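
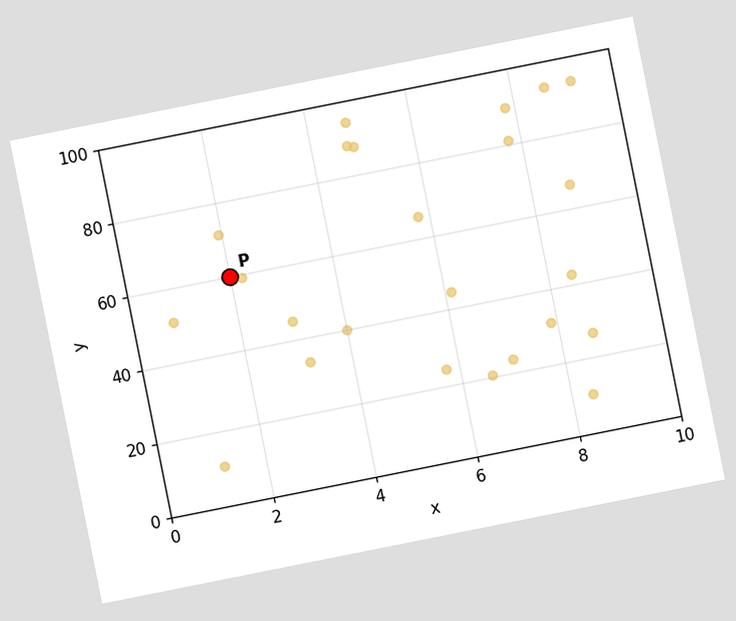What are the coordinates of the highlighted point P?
(2, 60)

The chart is tilted about 11° counter-clockwise. Following the gridlines from P to each axis, P sits at (2, 60).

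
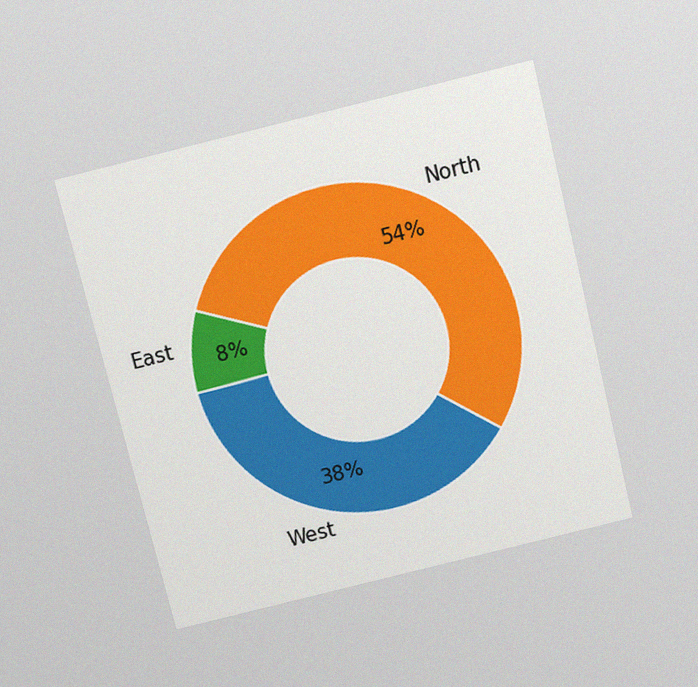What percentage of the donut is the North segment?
The chart is tilted about 14° counter-clockwise and viewed slightly from above, with some photo noise. The North segment takes up 54% of the ring.

54%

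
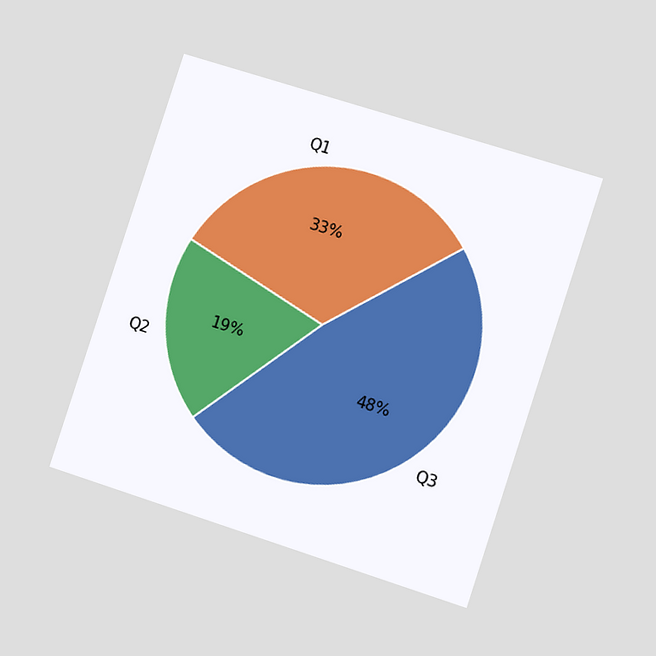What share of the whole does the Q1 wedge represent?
33%

The chart is tilted about 18° clockwise and viewed slightly from the right. The Q1 slice takes up 33% of the pie.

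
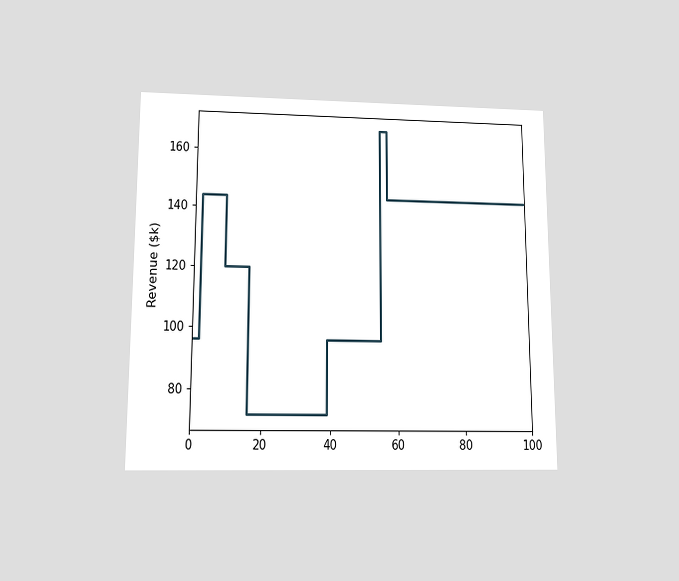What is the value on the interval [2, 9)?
The chart is viewed slightly from below. On [2, 9) the step sits at $144k.

$144k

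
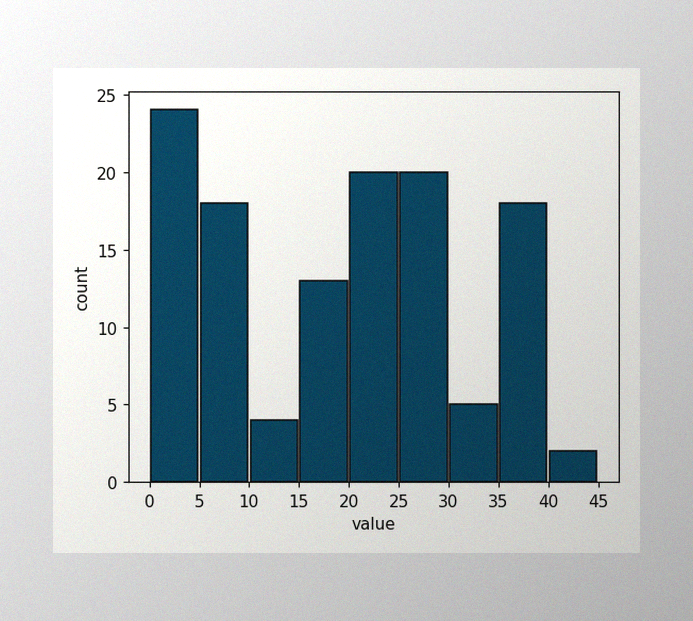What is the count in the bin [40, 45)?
2

The image has some photo noise and uneven lighting. The [40, 45) bin has height 2.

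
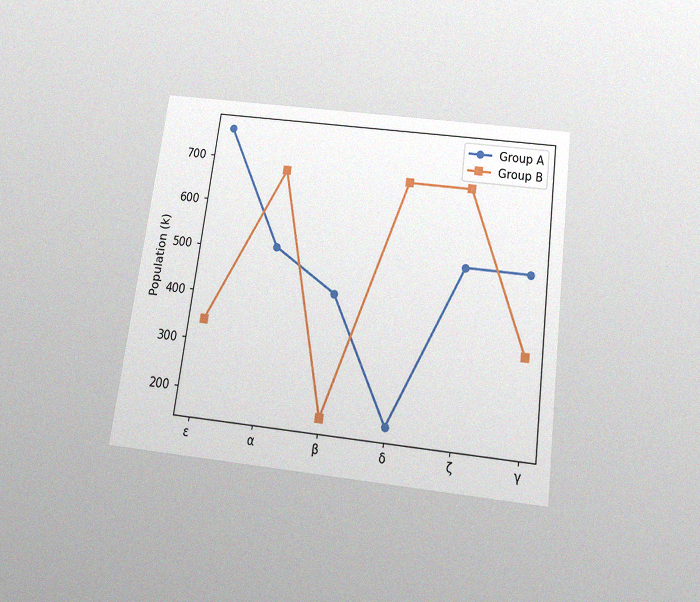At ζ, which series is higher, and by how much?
The chart is tilted about 8° clockwise and viewed slightly from below, with some photo noise. At ζ, Group B sits above the other line by 170k.

Group B, by 170k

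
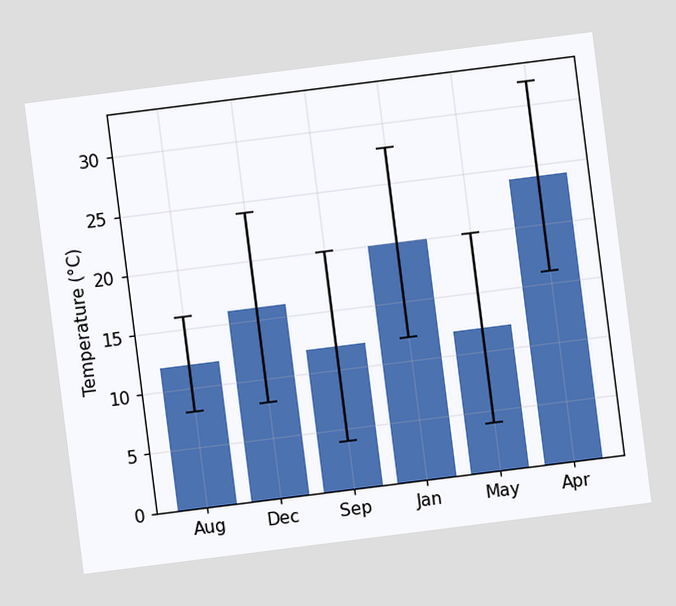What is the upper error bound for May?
The chart is tilted about 7° counter-clockwise. The May bar's upper whisker reaches 20°C.

20°C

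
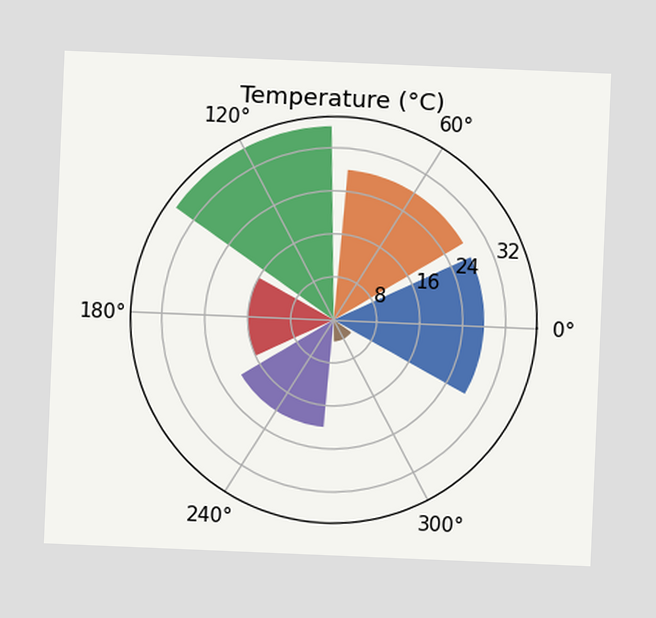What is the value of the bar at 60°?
The chart is tilted about 2° clockwise. The bar at 60° reaches 28°C on the radial axis.

28°C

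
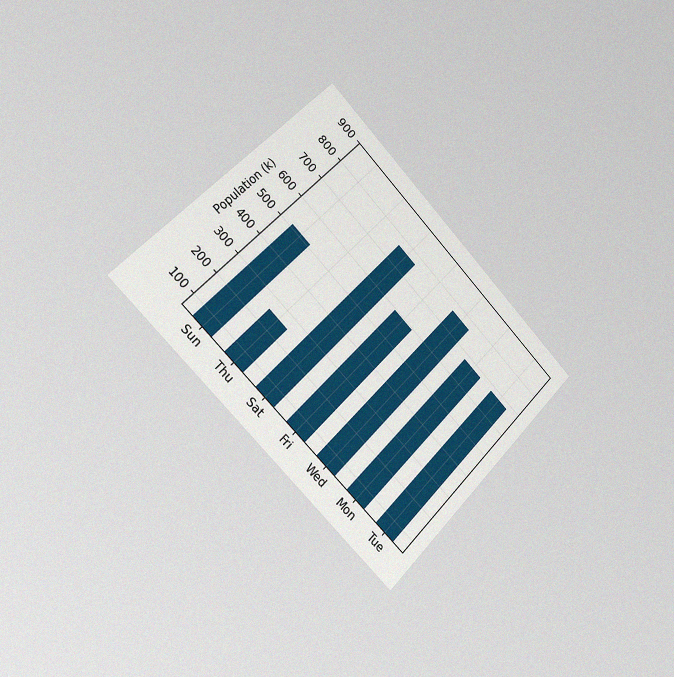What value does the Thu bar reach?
The chart is tilted about 45° clockwise and viewed slightly from the left, with some photo noise. Reading along the chart's y-axis, the Thu bar reaches 255k.

255k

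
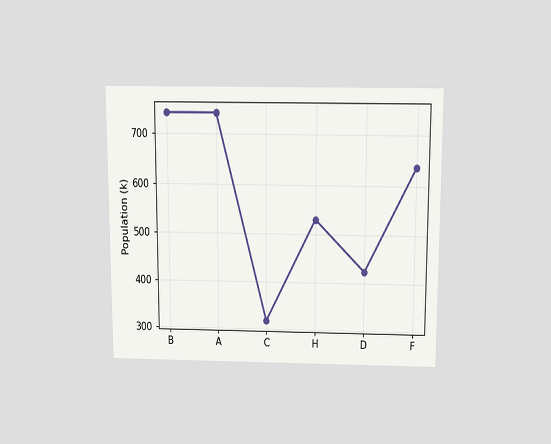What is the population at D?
The chart is viewed slightly from above. At D, the line is at 424k.

424k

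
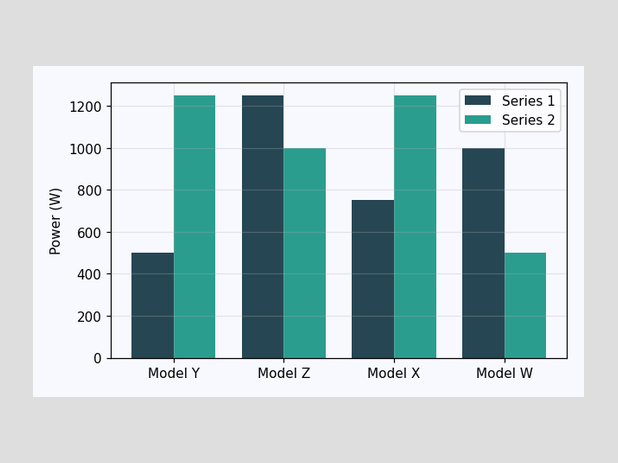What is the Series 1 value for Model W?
The Series 1 bar at Model W reaches 1000W on the y-axis.

1000W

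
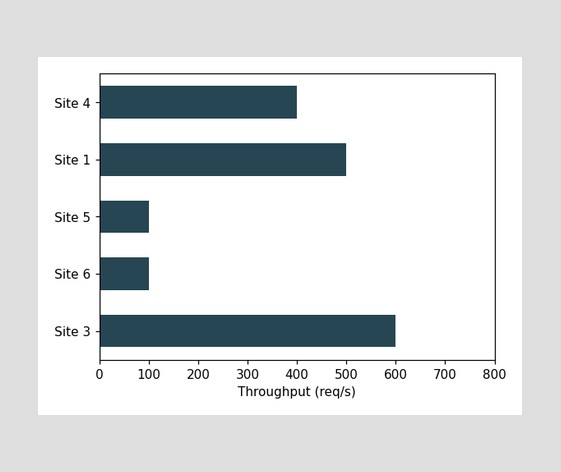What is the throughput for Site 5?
Reading along the chart's x-axis, the Site 5 bar reaches 100req/s.

100req/s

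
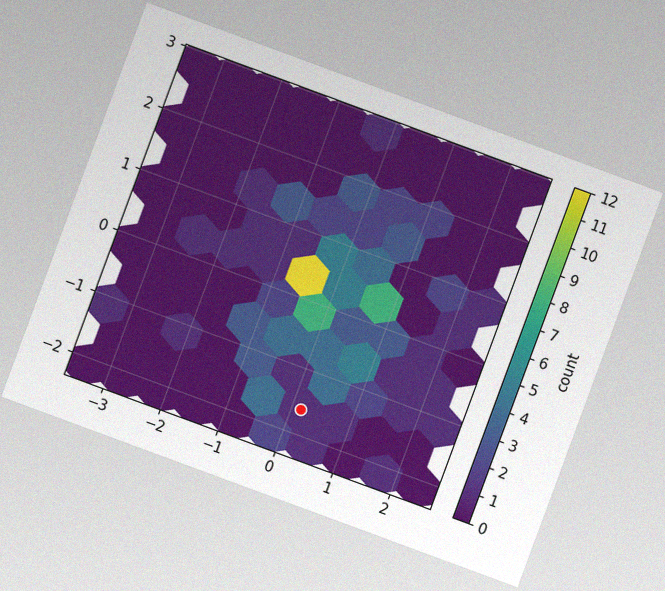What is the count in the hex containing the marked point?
The chart is tilted about 20° clockwise, with some photo noise. The marked hex reads 1 on the colorbar.

1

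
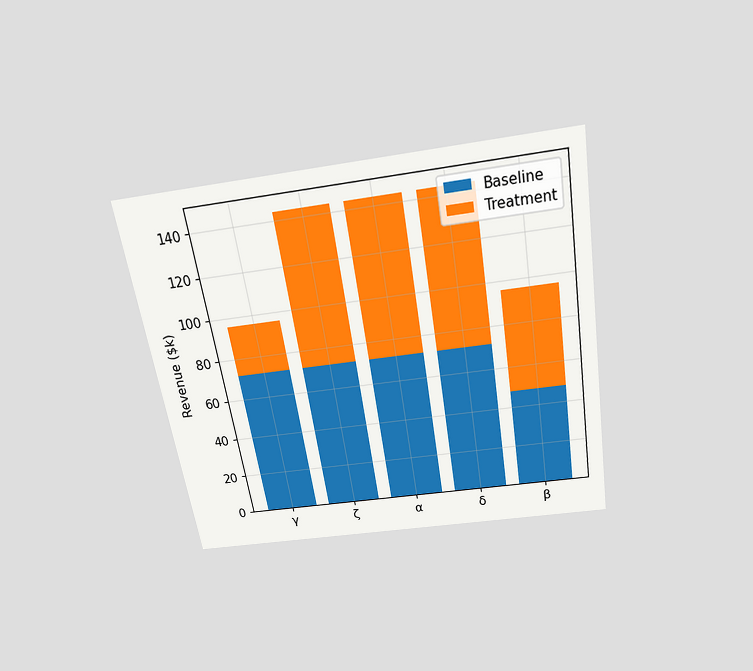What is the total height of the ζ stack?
The chart is tilted about 9° counter-clockwise and viewed slightly from above. The ζ stack's top reaches $144k on the y-axis.

$144k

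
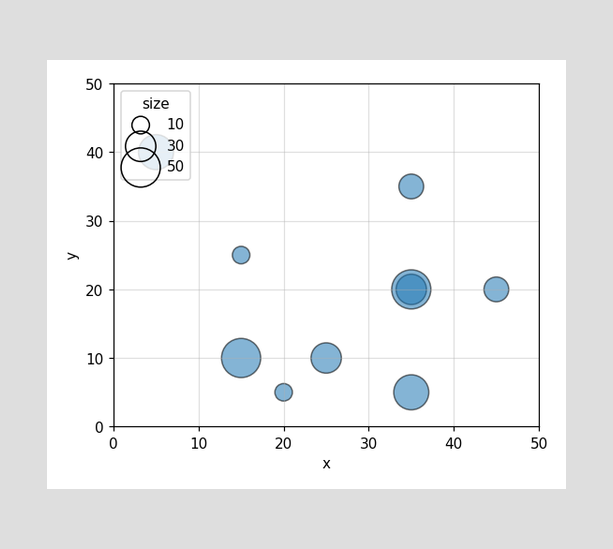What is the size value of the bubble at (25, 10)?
30

Matching the bubble at (25, 10) against the size legend gives 30.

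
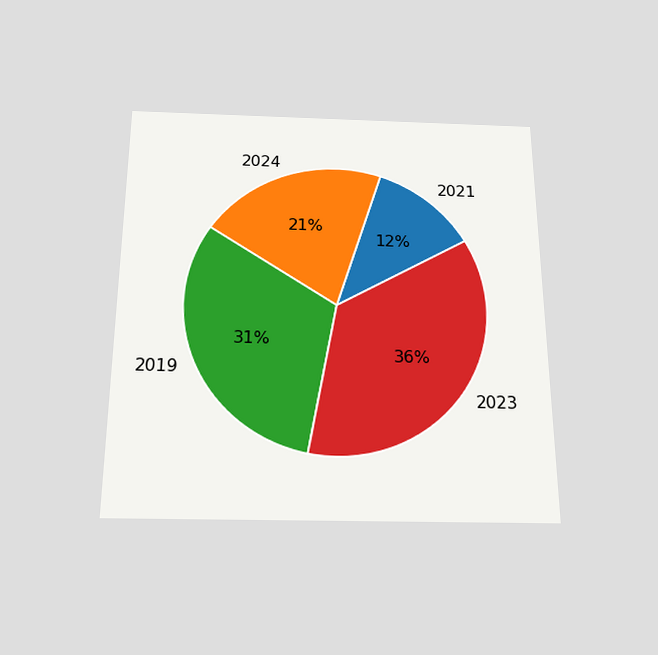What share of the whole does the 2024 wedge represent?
21%

The chart is viewed slightly from below. The 2024 slice takes up 21% of the pie.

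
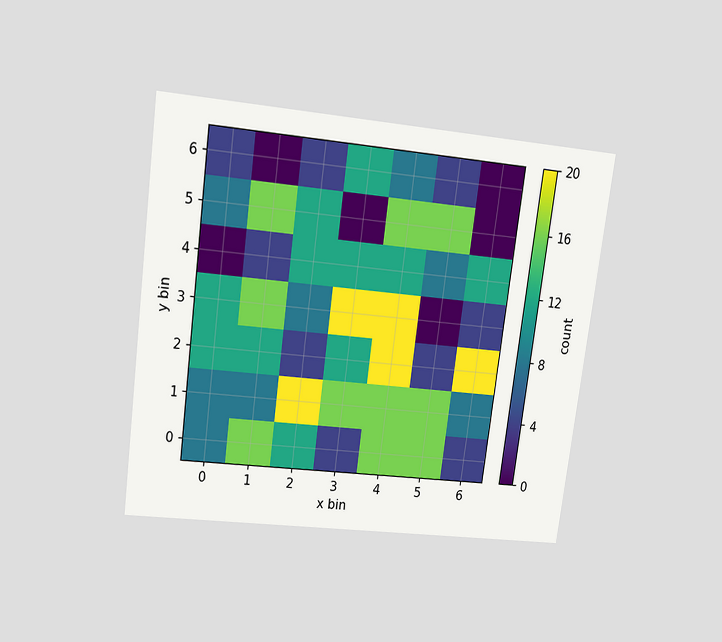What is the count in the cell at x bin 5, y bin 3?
0

The chart is tilted about 7° clockwise and viewed slightly from above. Matching the cell (5, 3) against the colorbar gives 0.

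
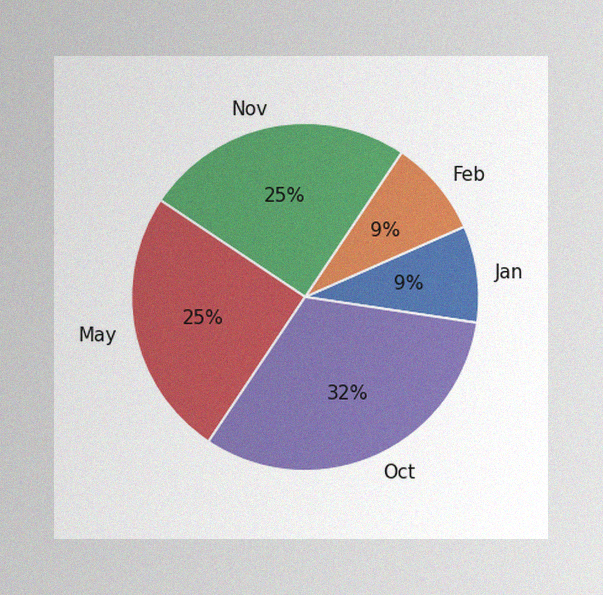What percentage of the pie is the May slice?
25%

The image has some photo noise and uneven lighting. The May slice takes up 25% of the pie.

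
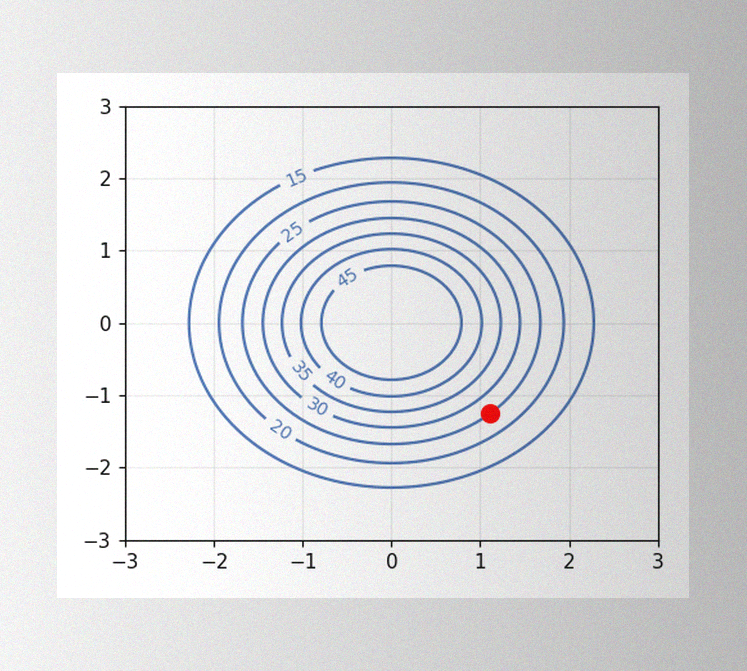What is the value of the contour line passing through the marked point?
25

The image has some photo noise and uneven lighting. The marked point sits on the contour labelled 25.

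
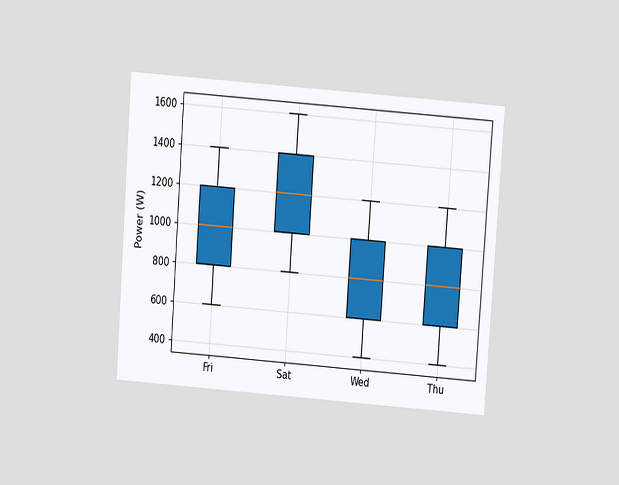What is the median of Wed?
800W

The chart is tilted about 4° clockwise and viewed at a slight angle. The median line in the Wed box sits at 800W.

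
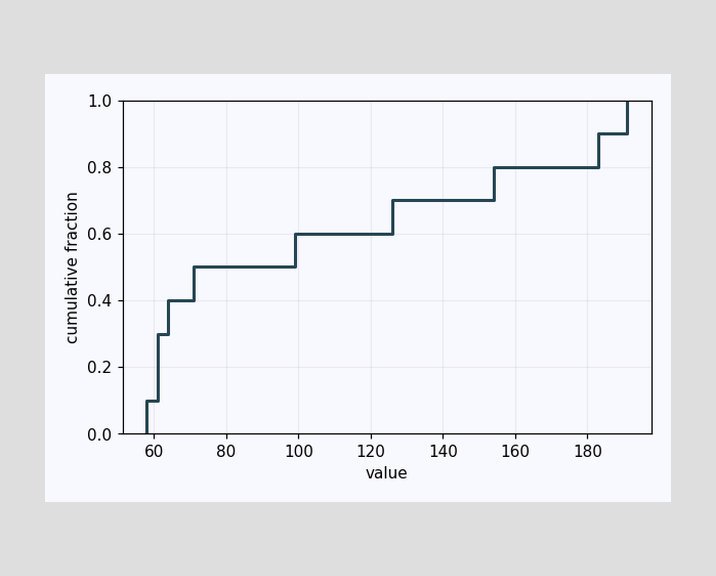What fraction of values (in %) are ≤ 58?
At x=58 the ECDF step is at 10%.

10%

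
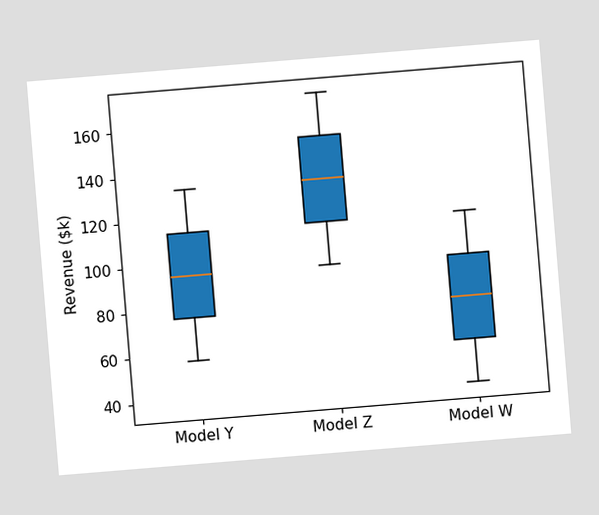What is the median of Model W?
The chart is tilted about 5° counter-clockwise. The median line in the Model W box sits at $76k.

$76k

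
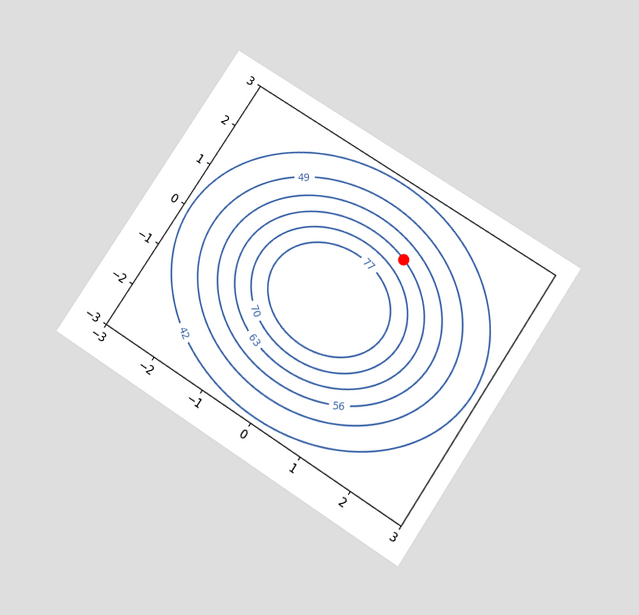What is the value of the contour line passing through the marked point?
63

The chart is tilted about 33° clockwise and viewed slightly from below. The marked point sits on the contour labelled 63.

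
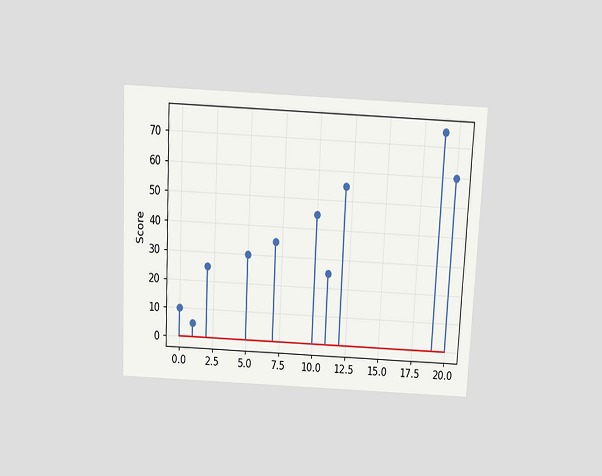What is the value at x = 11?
The chart is tilted about 3° clockwise and viewed slightly from above. The stem at x=11 reaches 25.

25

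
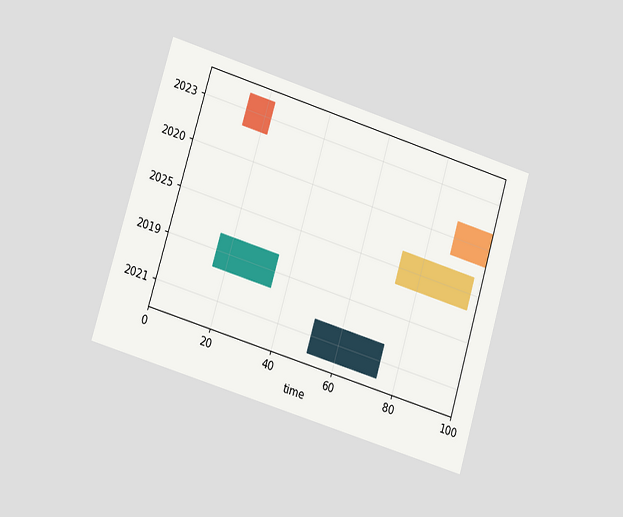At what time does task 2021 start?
The chart is tilted about 17° clockwise and viewed at a slight angle. The 2021 bar begins at t=51.

51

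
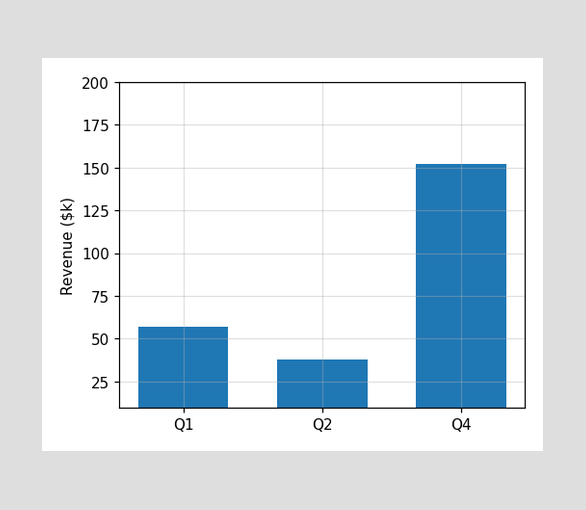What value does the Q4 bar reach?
Reading along the chart's y-axis, the Q4 bar reaches $152k.

$152k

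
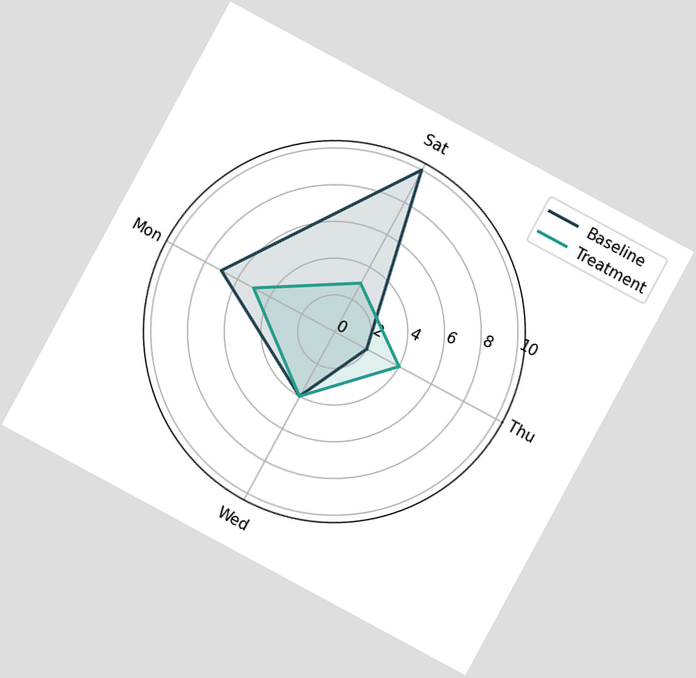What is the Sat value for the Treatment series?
3

The chart is tilted about 28° clockwise. On the Sat axis, Treatment reaches 3.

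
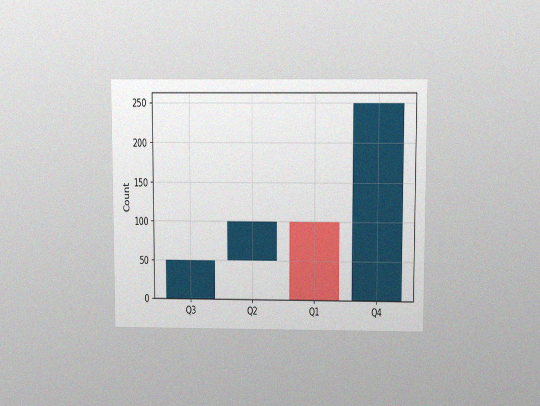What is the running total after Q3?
50

The chart is viewed slightly from above, with some photo noise. After Q3 the running total reaches 50.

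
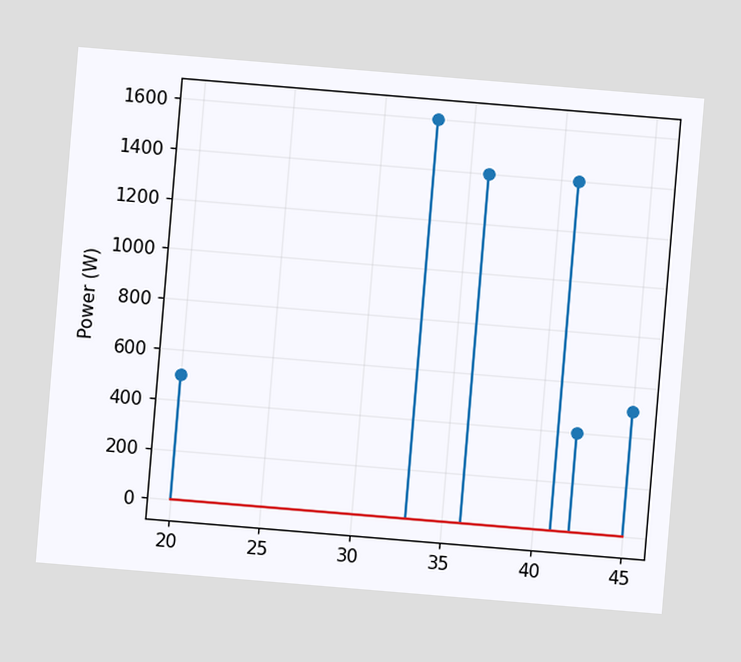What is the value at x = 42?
The chart is tilted about 5° clockwise. The stem at x=42 reaches 400W.

400W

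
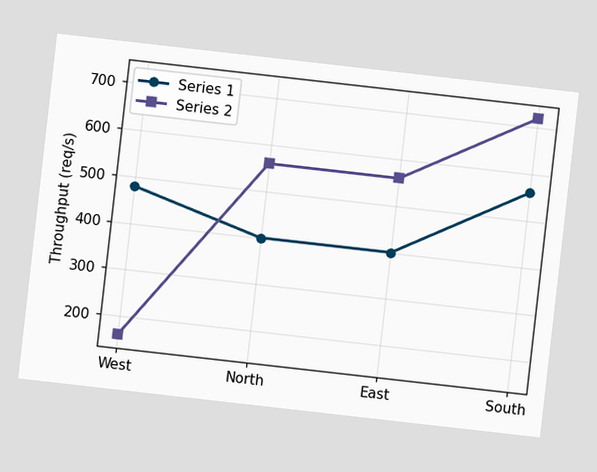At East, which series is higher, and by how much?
Series 2, by 160req/s

The chart is tilted about 6° clockwise. At East, Series 2 sits above the other line by 160req/s.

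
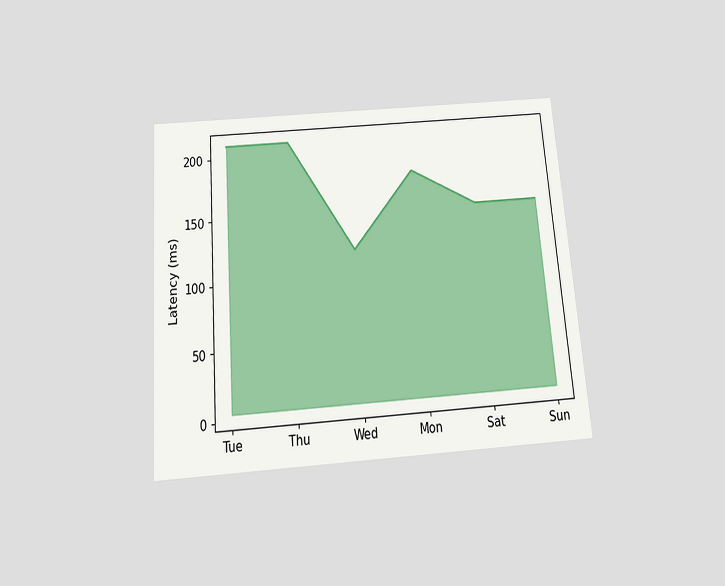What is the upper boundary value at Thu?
210ms

The chart is tilted about 4° counter-clockwise and viewed slightly from below. At Thu the upper boundary is at 210ms.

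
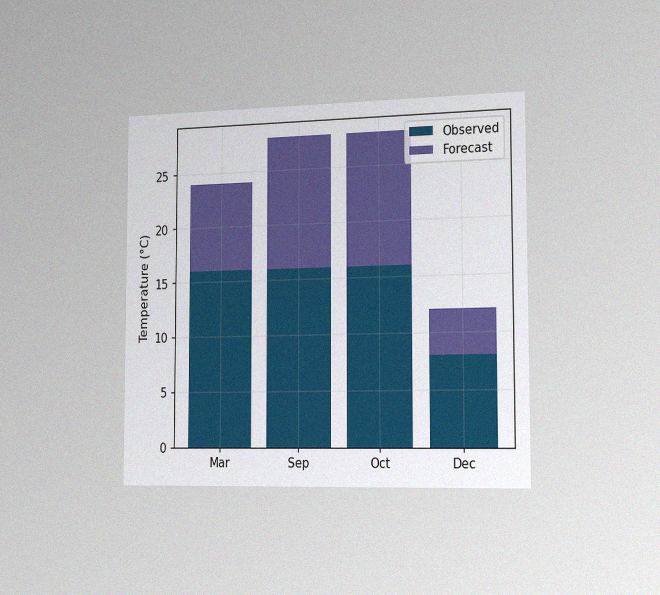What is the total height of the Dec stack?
The chart is viewed slightly from the right, with some photo noise. The Dec stack's top reaches 12°C on the y-axis.

12°C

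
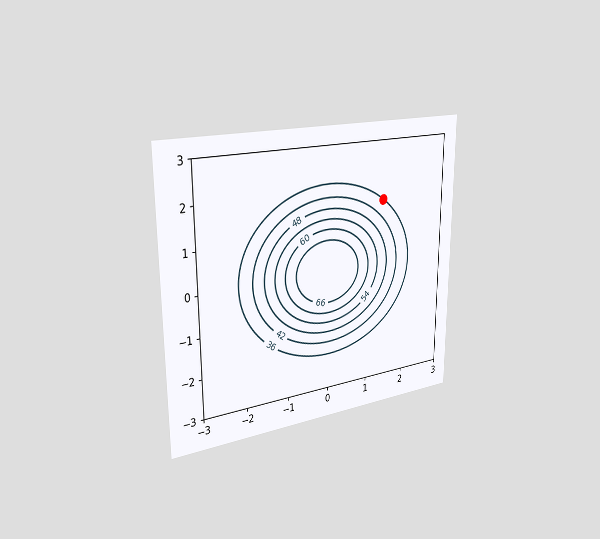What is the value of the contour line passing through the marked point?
The chart is viewed slightly from the left. The marked point sits on the contour labelled 36.

36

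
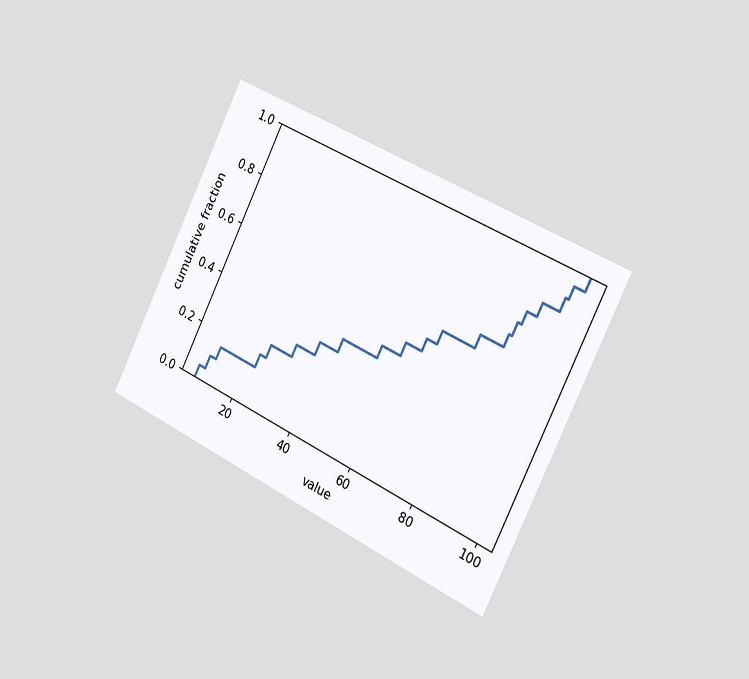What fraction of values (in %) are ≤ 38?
The chart is tilted about 26° clockwise and viewed slightly from the right. At x=38 the ECDF step is at 35%.

35%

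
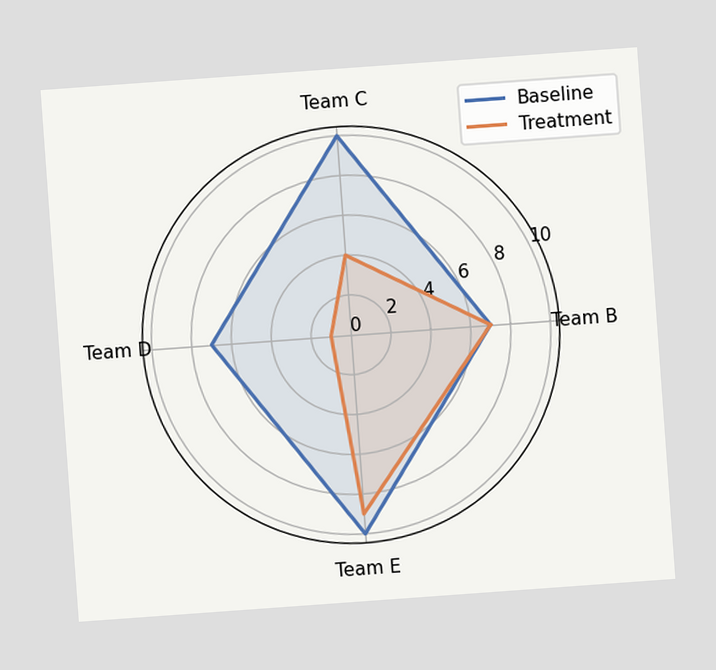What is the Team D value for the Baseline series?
The chart is tilted about 4° counter-clockwise. On the Team D axis, Baseline reaches 7.

7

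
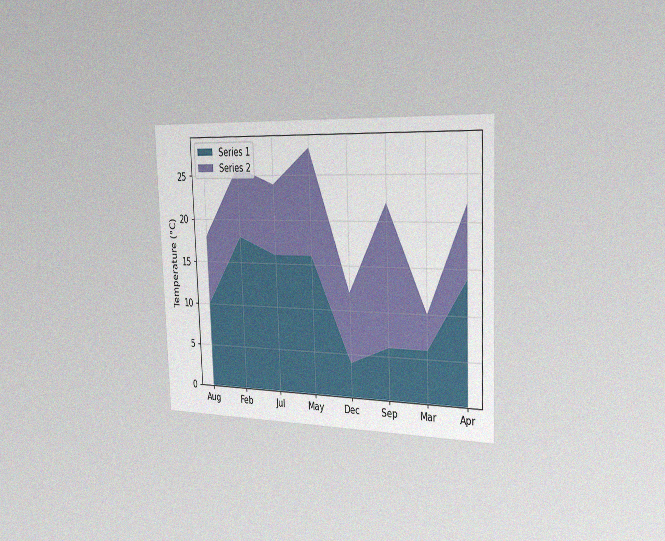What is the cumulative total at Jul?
24°C

The chart is tilted about 2° counter-clockwise and viewed slightly from the right, with some photo noise. The stacked total at Jul reaches 24°C.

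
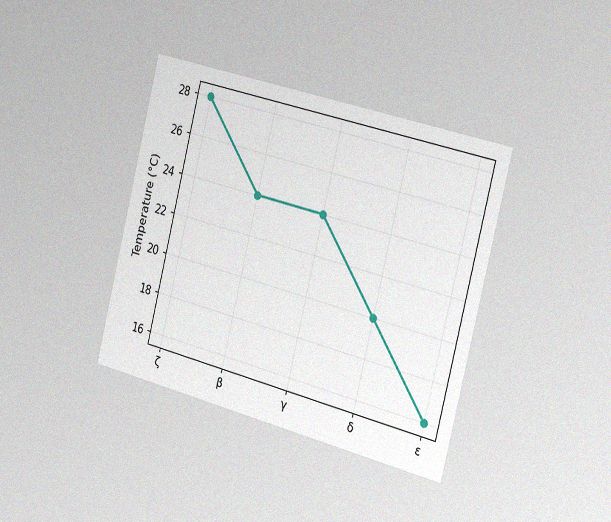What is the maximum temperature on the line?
28°C

The chart is tilted about 14° clockwise and viewed slightly from the right, with some photo noise. The highest point is at ζ, and reading across to the y-axis gives 28°C.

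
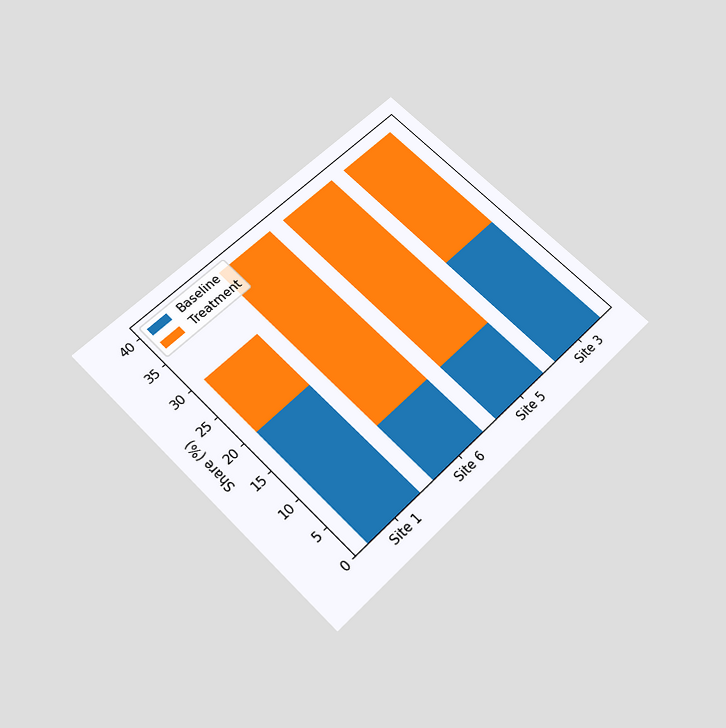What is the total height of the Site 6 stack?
The chart is tilted about 45° counter-clockwise and viewed slightly from below. The Site 6 stack's top reaches 40% on the y-axis.

40%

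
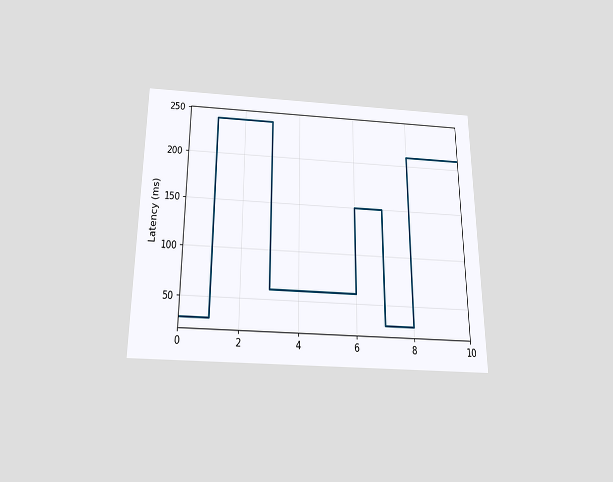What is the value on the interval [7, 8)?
30ms

The chart is viewed slightly from below. On [7, 8) the step sits at 30ms.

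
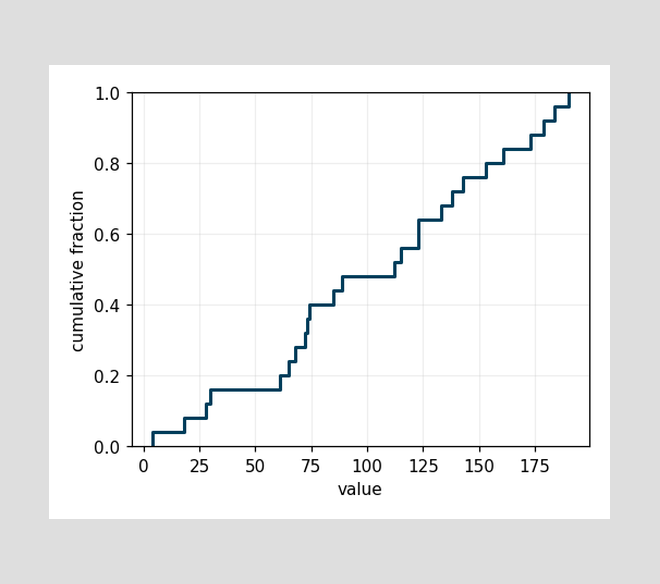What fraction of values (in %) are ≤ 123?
At x=123 the ECDF step is at 64%.

64%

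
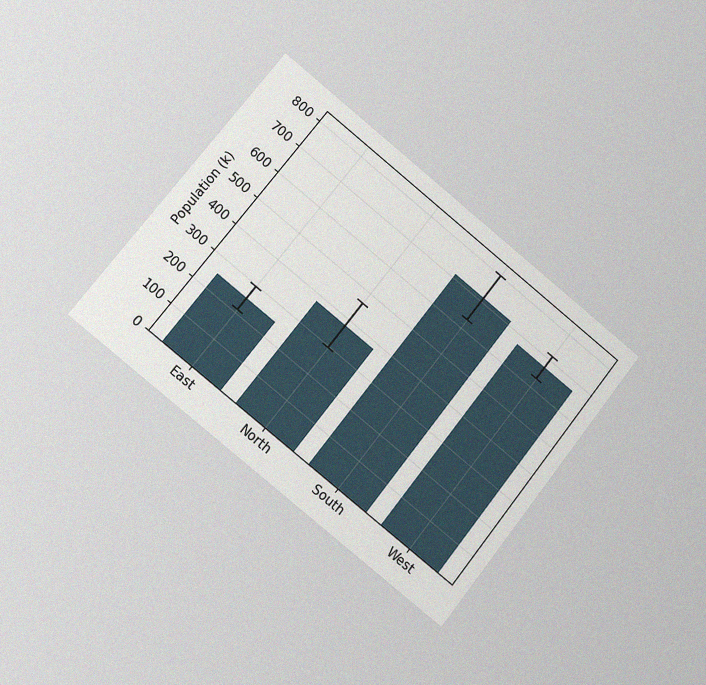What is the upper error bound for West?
714k

The chart is tilted about 39° clockwise and viewed slightly from the left, with some photo noise. The West bar's upper whisker reaches 714k.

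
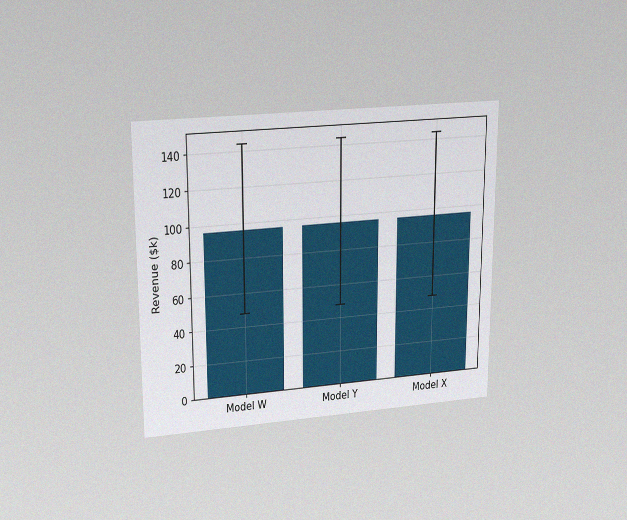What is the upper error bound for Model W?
$144k

The chart is viewed slightly from above, with some photo noise. The Model W bar's upper whisker reaches $144k.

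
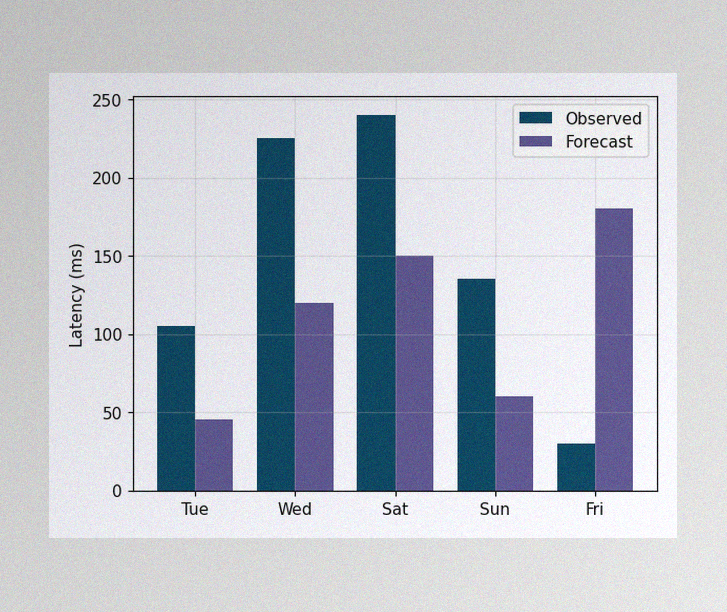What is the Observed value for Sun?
The image has some photo noise and uneven lighting. The Observed bar at Sun reaches 135ms on the y-axis.

135ms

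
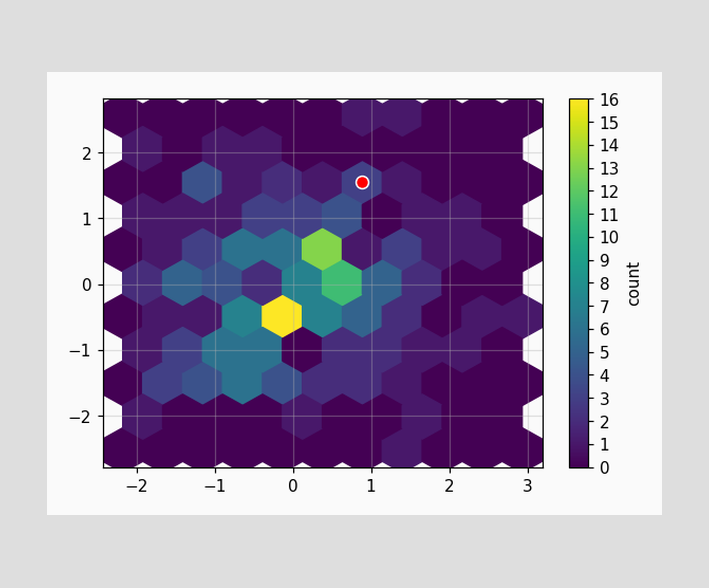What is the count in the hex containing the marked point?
3

The marked hex reads 3 on the colorbar.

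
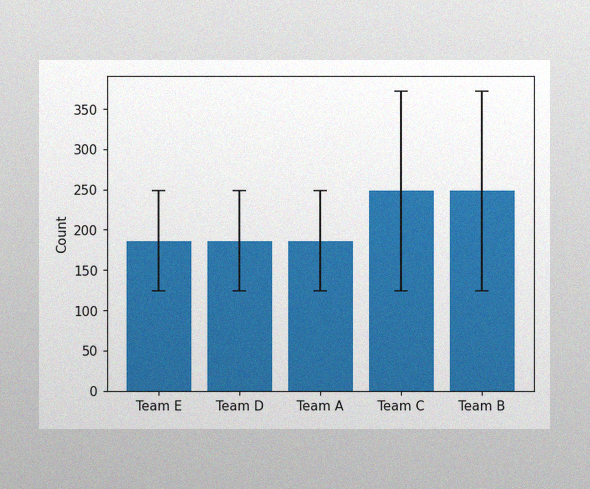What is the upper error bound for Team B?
The image has some photo noise and uneven lighting. The Team B bar's upper whisker reaches 372.

372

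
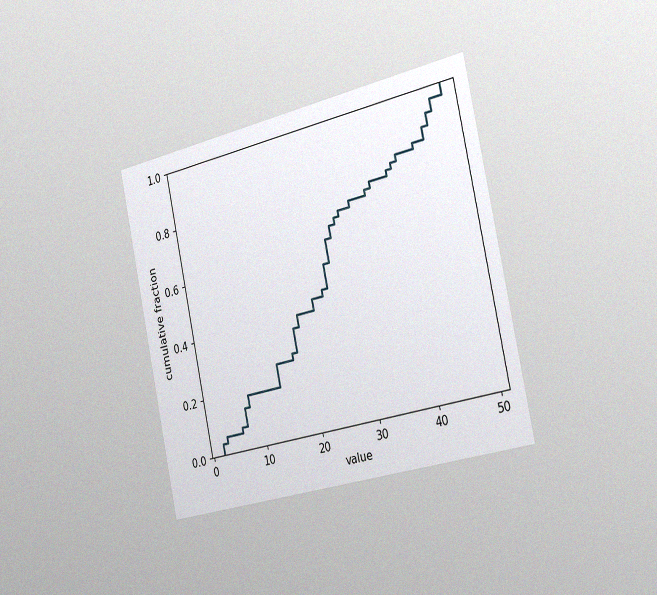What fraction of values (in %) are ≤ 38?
78%

The chart is tilted about 12° counter-clockwise and viewed slightly from the right, with some photo noise. At x=38 the ECDF step is at 78%.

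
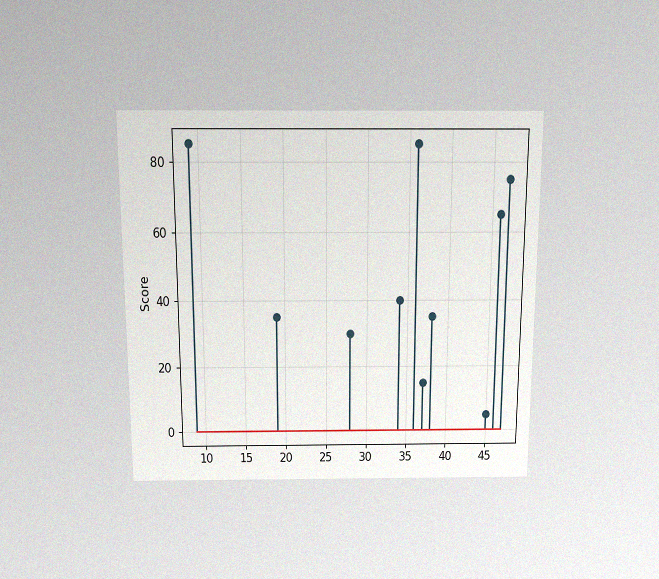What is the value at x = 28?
The chart is viewed slightly from above, with some photo noise. The stem at x=28 reaches 30.

30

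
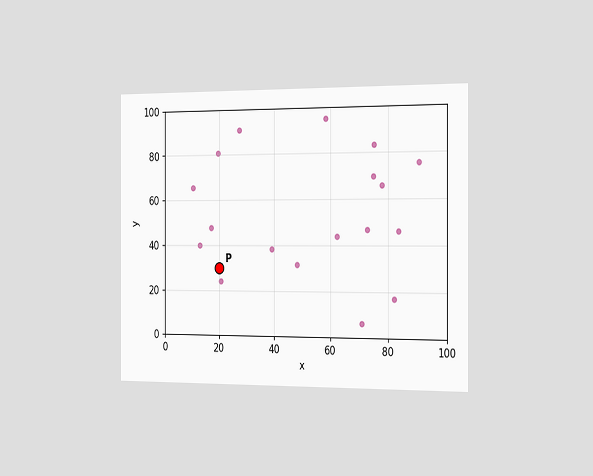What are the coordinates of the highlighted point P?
The chart is viewed slightly from the right. Following the gridlines from P to each axis, P sits at (20, 30).

(20, 30)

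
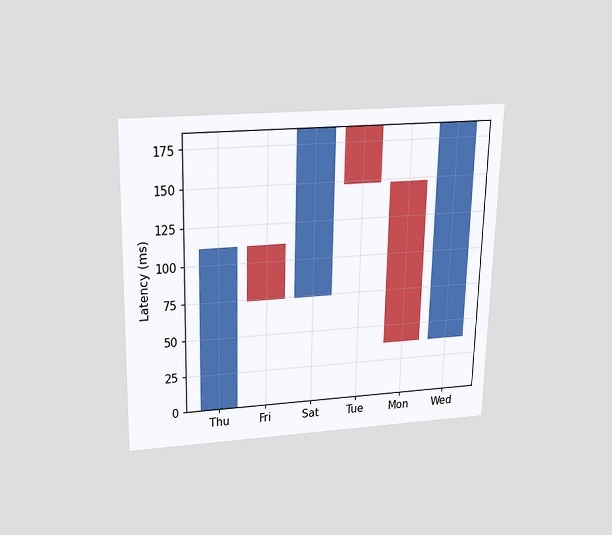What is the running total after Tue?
The chart is viewed slightly from above. After Tue the running total reaches 148ms.

148ms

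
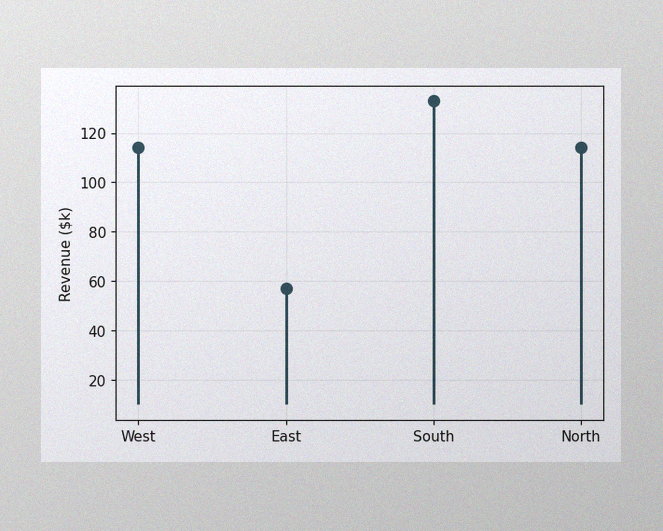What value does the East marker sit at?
$57k

The image has some photo noise and uneven lighting. The East marker sits at $57k.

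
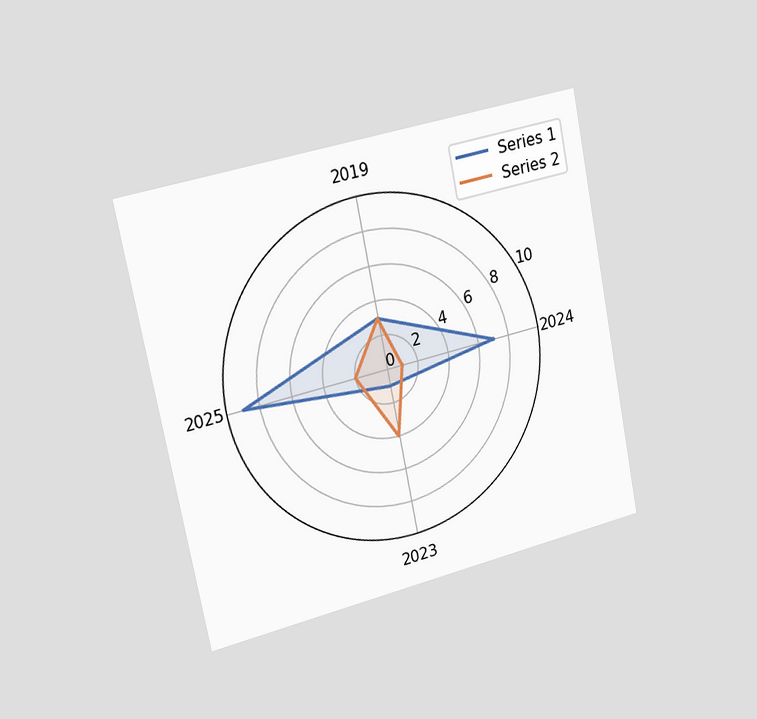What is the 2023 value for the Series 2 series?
4

The chart is tilted about 11° counter-clockwise and viewed slightly from the left. On the 2023 axis, Series 2 reaches 4.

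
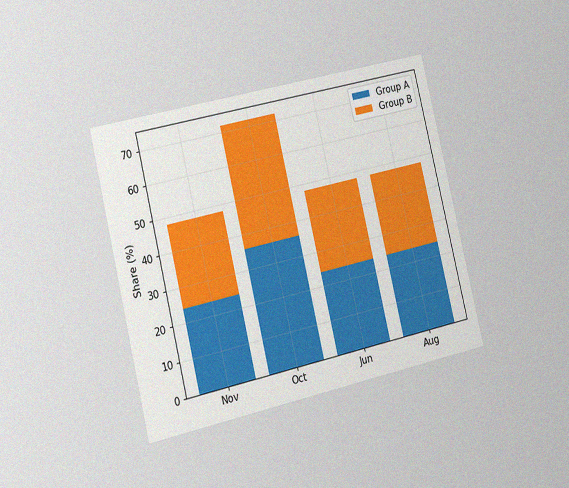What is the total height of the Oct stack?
The chart is tilted about 13° counter-clockwise and viewed slightly from the left, with some photo noise. The Oct stack's top reaches 72% on the y-axis.

72%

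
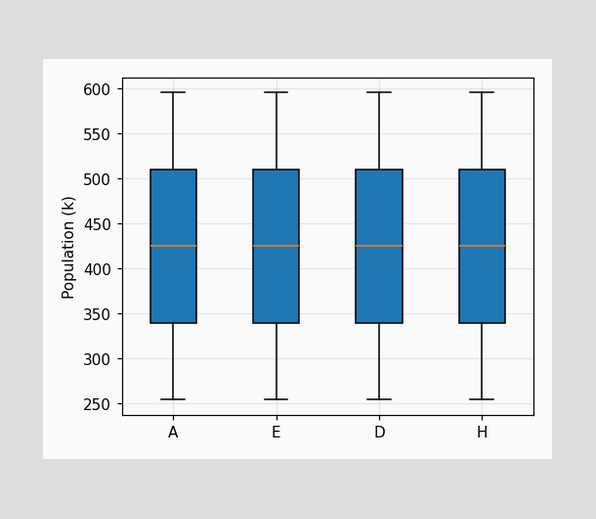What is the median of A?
425k

The median line in the A box sits at 425k.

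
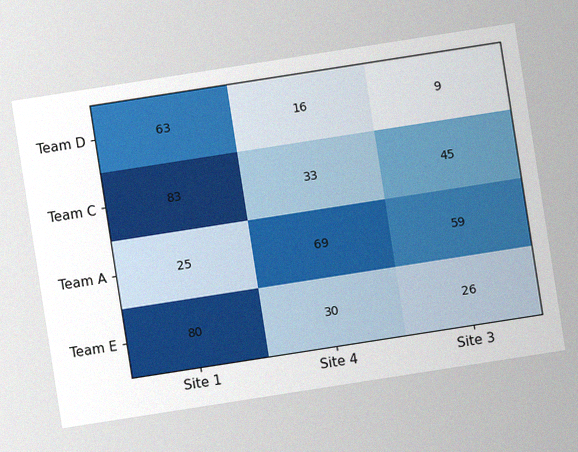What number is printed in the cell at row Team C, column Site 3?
The chart is tilted about 9° counter-clockwise, with some photo noise. The (Team C, Site 3) cell reads 45.

45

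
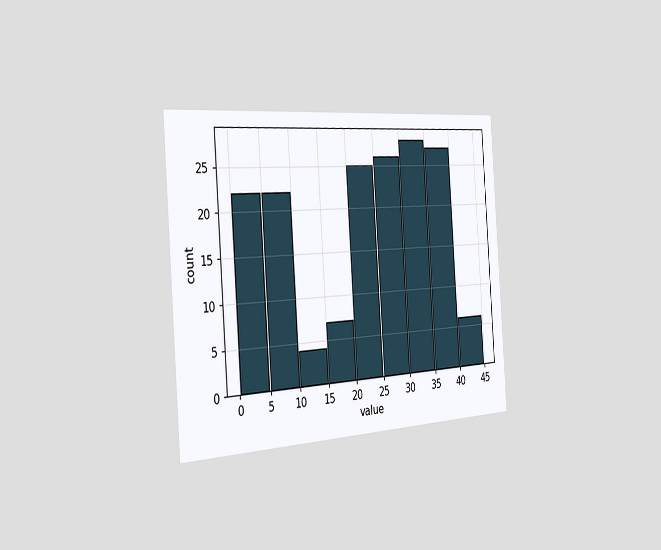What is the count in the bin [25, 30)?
The chart is tilted about 4° counter-clockwise and viewed slightly from the left. The [25, 30) bin has height 26.

26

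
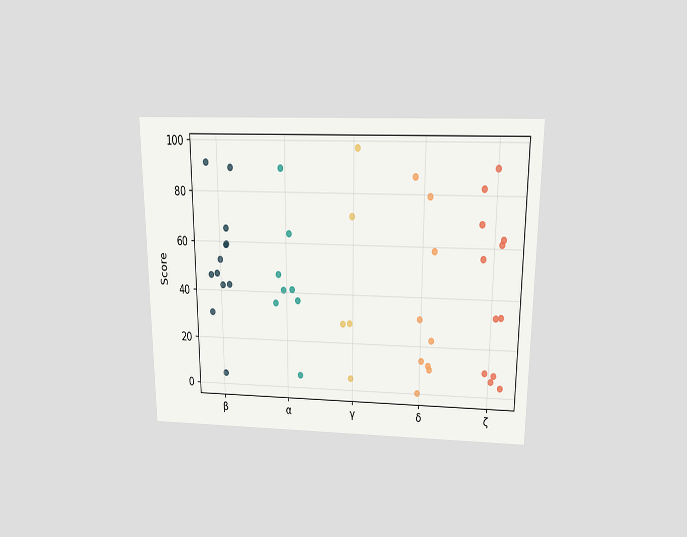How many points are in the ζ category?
The chart is viewed slightly from above. Counting the markers in the ζ column gives 12.

12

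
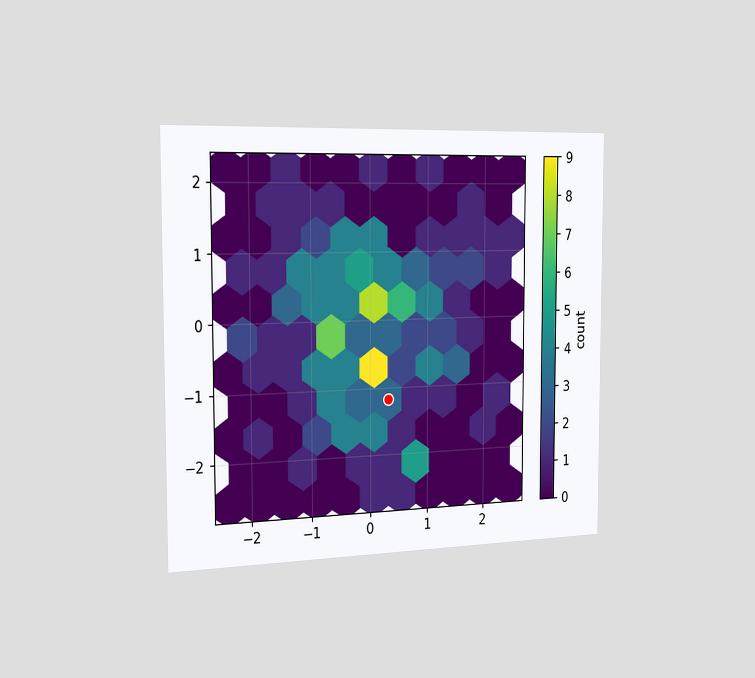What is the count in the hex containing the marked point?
3

The chart is viewed slightly from the left. The marked hex reads 3 on the colorbar.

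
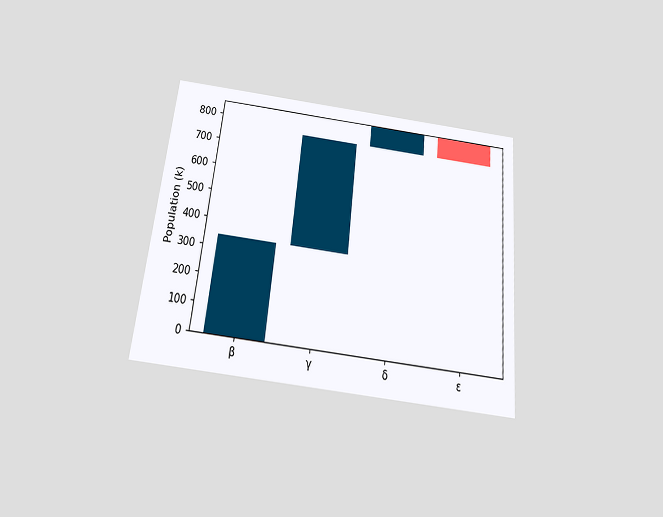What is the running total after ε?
765k

The chart is tilted about 6° clockwise and viewed slightly from below. After ε the running total reaches 765k.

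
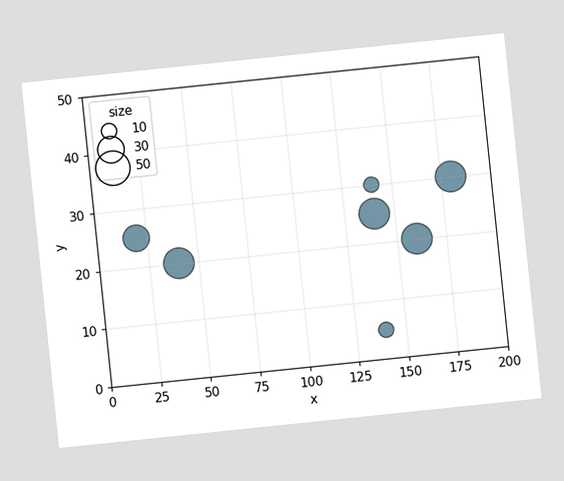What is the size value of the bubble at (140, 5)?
The chart is tilted about 6° counter-clockwise. Matching the bubble at (140, 5) against the size legend gives 10.

10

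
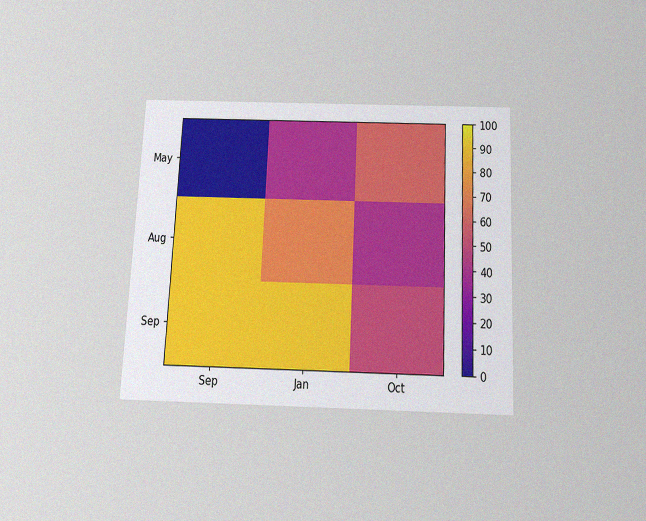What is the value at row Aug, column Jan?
The chart is tilted about 3° clockwise and viewed slightly from below, with some photo noise. Matching cell (Aug, Jan) against the colorbar gives 70.

70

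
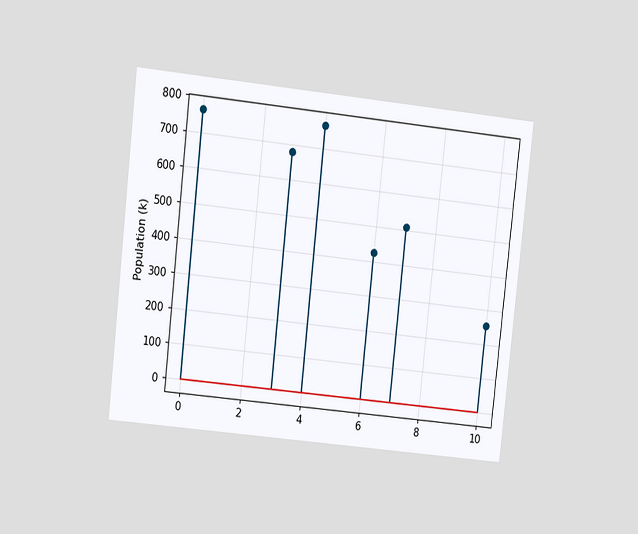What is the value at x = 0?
The chart is tilted about 6° clockwise and viewed at a slight angle. The stem at x=0 reaches 765k.

765k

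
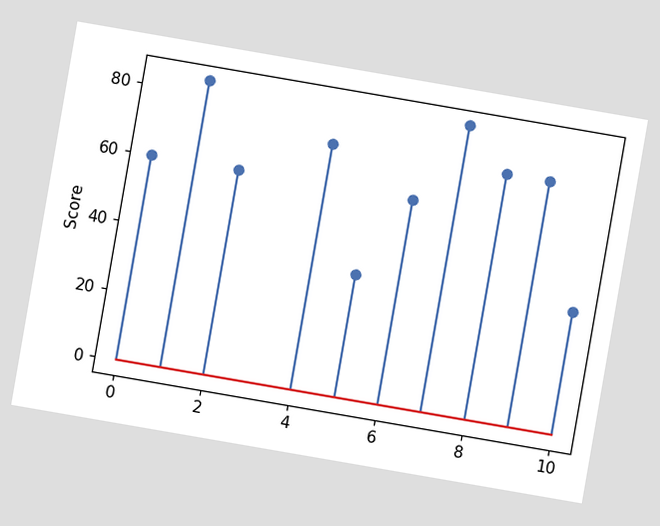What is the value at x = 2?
The chart is tilted about 10° clockwise. The stem at x=2 reaches 60.

60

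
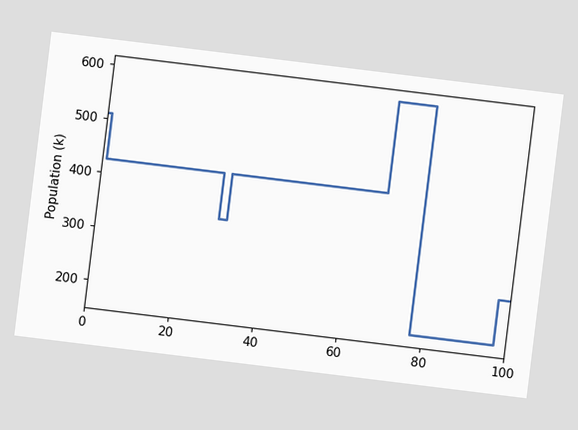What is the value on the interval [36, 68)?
The chart is tilted about 7° clockwise. On [36, 68) the step sits at 425k.

425k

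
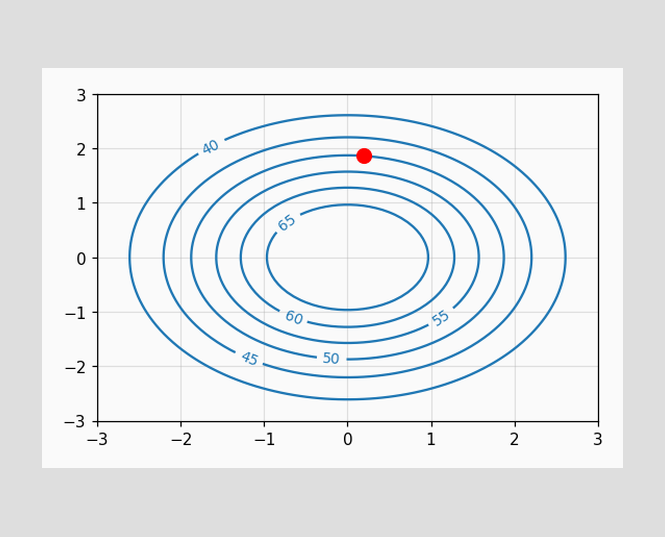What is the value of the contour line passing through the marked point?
50

The marked point sits on the contour labelled 50.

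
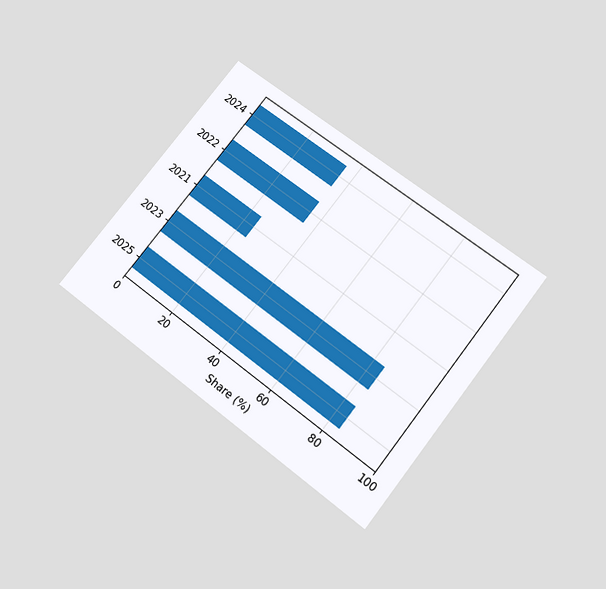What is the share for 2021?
The chart is tilted about 38° clockwise and viewed slightly from below. Reading along the chart's x-axis, the 2021 bar reaches 24%.

24%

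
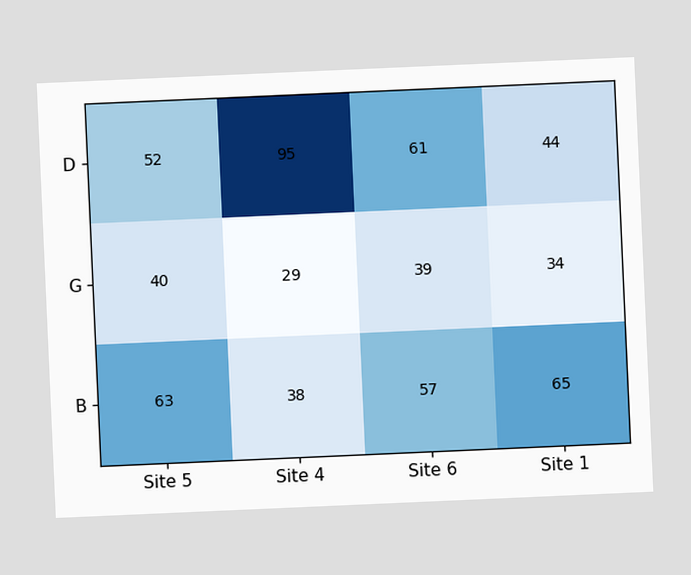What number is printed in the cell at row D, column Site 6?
61

The chart is tilted about 3° counter-clockwise. The (D, Site 6) cell reads 61.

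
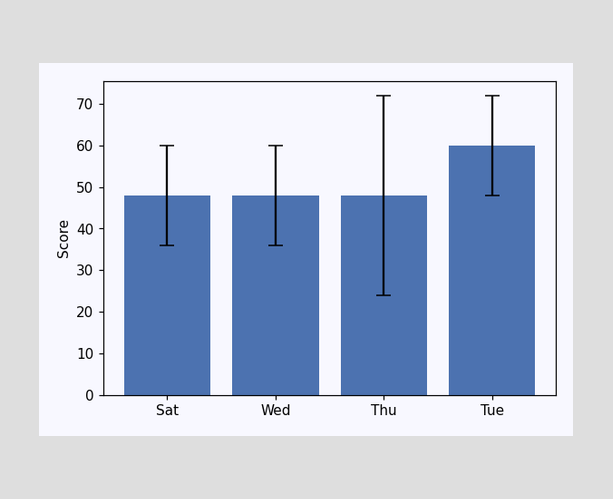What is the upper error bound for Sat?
The Sat bar's upper whisker reaches 60.

60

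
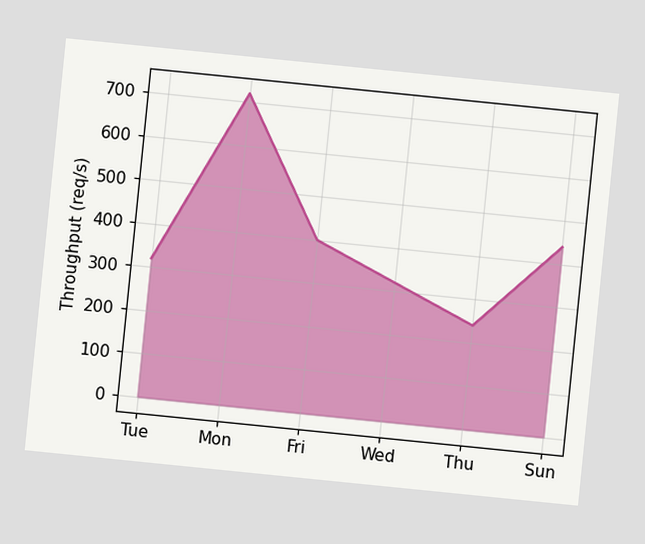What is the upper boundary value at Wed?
320req/s

The chart is tilted about 6° clockwise. At Wed the upper boundary is at 320req/s.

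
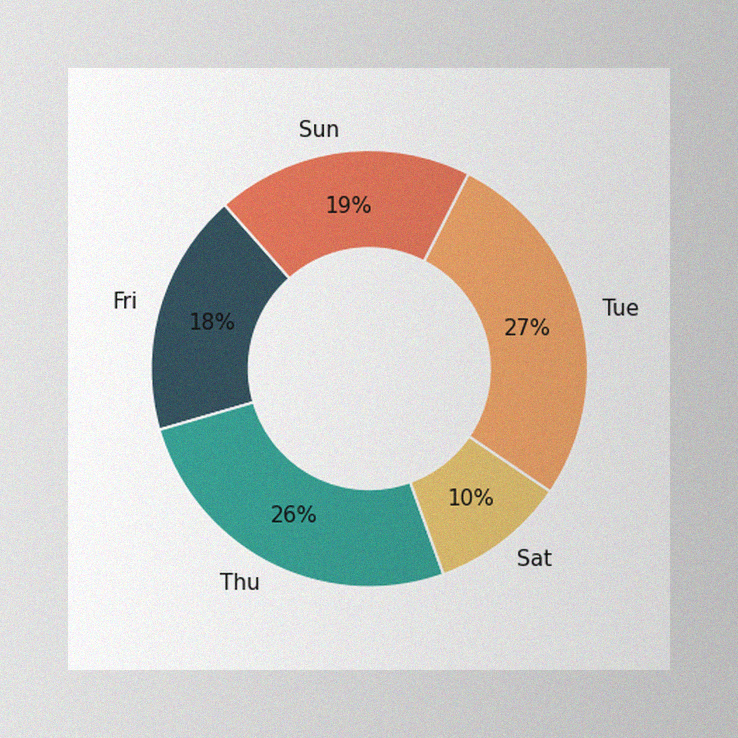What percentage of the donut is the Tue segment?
27%

The image has some photo noise and uneven lighting. The Tue segment takes up 27% of the ring.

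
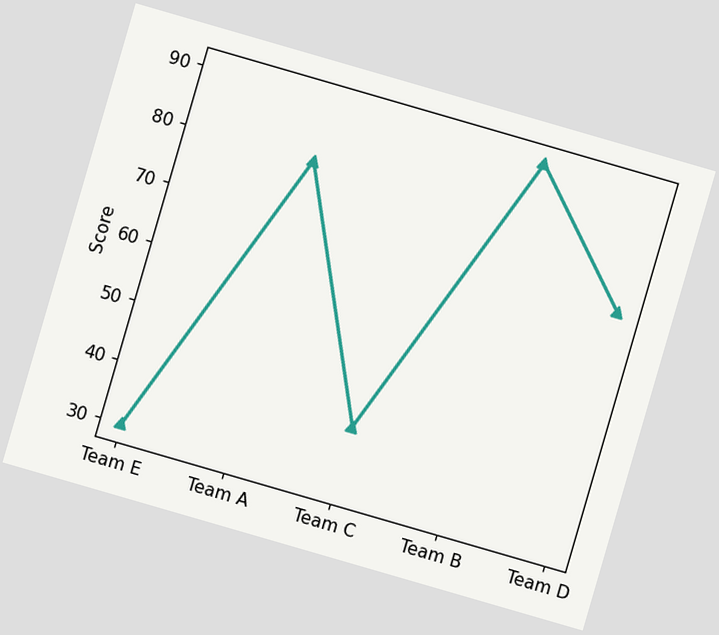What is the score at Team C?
40

The chart is tilted about 16° clockwise. At Team C, the line is at 40.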